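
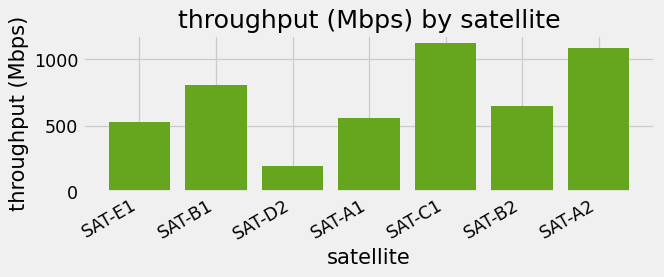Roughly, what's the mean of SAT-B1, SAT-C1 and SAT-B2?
≈ 833

(800 + 1100 + 600) / 3 ≈ 833.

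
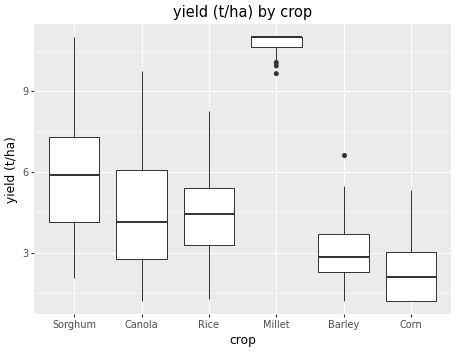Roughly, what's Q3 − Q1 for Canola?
Q3 ≈ 6, Q1 ≈ 3; IQR ≈ 3.

≈ 3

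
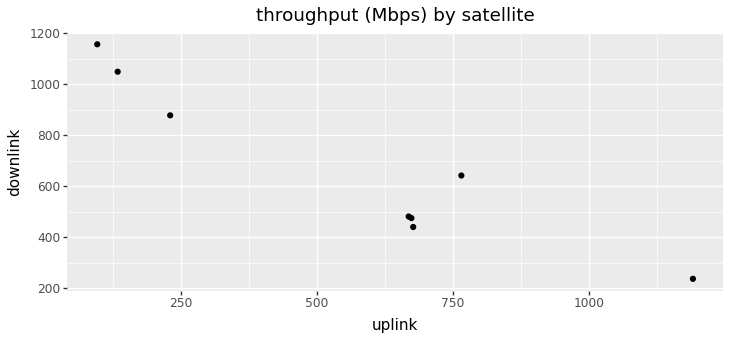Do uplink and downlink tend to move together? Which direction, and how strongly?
Points are negatively correlated; strong (|r| ≈ 0.9).

negative, strong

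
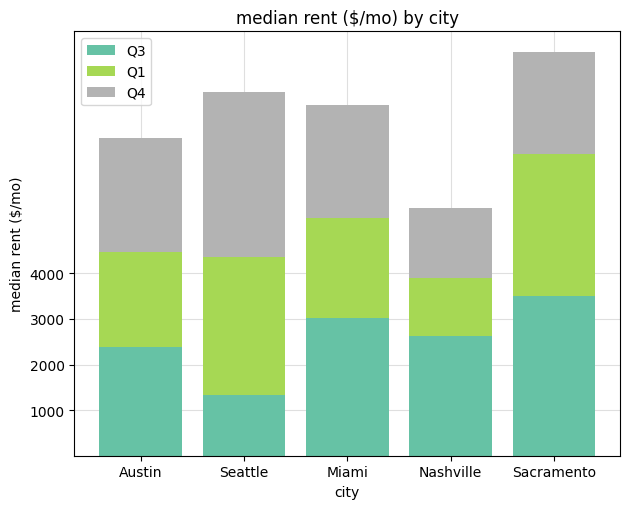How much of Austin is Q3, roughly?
Q3 top ≈ 2000, bottom ≈ 0; segment ≈ 2000.

≈ 2000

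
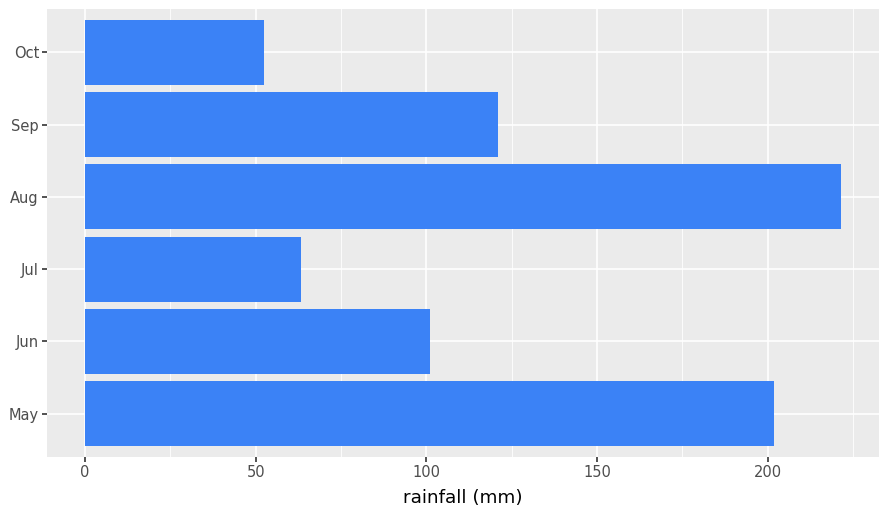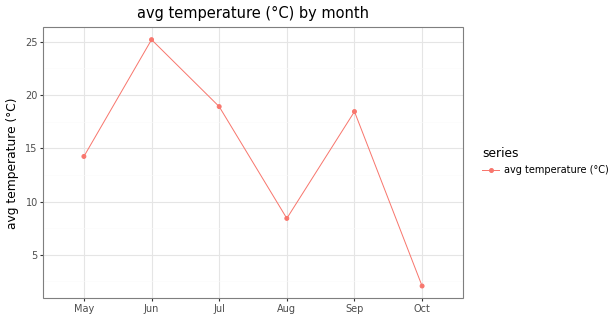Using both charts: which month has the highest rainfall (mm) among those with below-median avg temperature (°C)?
Chart 2 median avg temperature (°C) ≈ 15; below-median months: May, Aug, Oct. Among those, Aug has the highest rainfall (mm) (≈ 225).

Aug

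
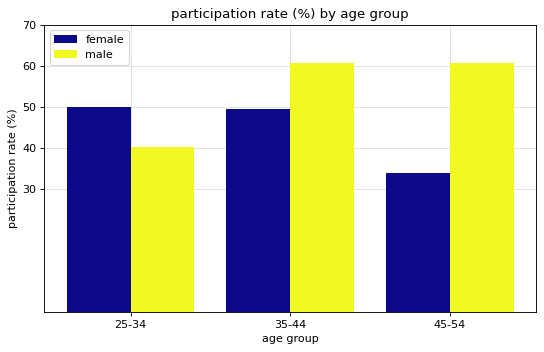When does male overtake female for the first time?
25-34: male ≈ 40 vs female ≈ 50 (not yet); 35-44: male ≈ 60 vs female ≈ 50 (first crossover).

35-44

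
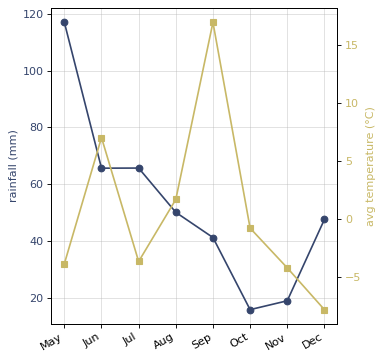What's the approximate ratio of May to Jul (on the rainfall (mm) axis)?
≈ 1.71×

May ≈ 120, Jul ≈ 70; 120/70 ≈ 1.71.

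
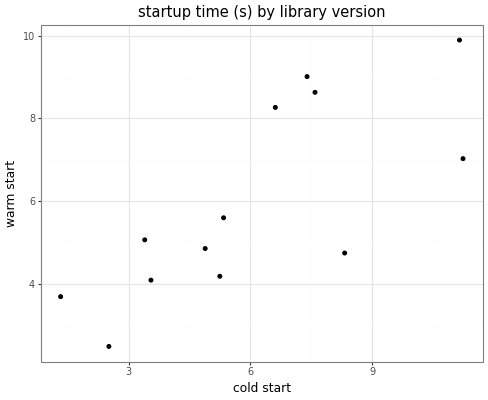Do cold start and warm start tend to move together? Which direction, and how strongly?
positive, strong

Points are positively correlated; strong (|r| ≈ 0.8).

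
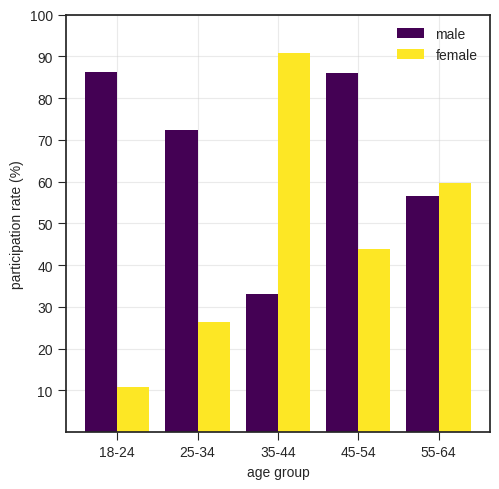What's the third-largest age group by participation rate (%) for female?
Top 4 for female: 35-44 ≈ 90, 55-64 ≈ 60, 45-54 ≈ 40, 25-34 ≈ 30.

45-54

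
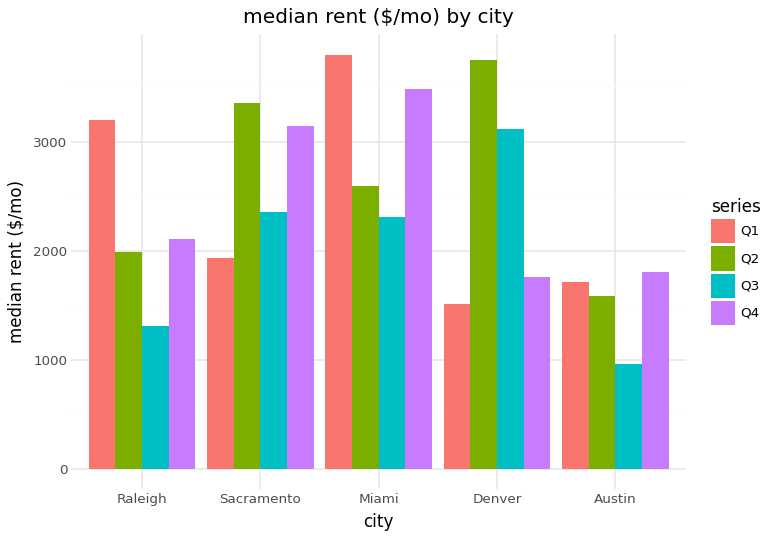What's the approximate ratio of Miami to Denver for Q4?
≈ 1.75×

Miami ≈ 3500, Denver ≈ 2000; 3500/2000 ≈ 1.75.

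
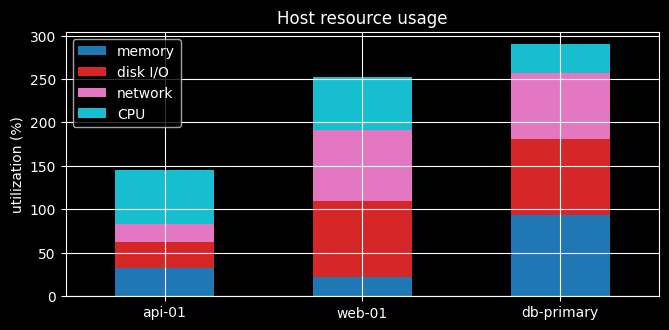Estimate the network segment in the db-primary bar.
≈ 75

network top ≈ 250, bottom ≈ 175; segment ≈ 75.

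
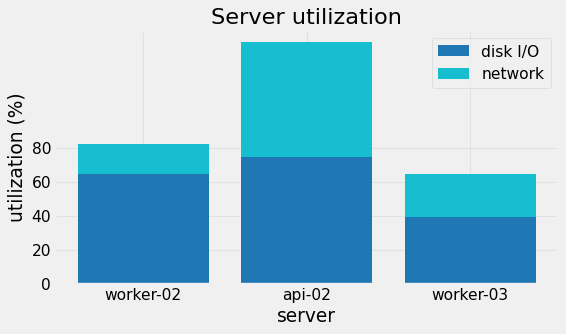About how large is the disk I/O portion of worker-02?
≈ 60

disk I/O top ≈ 60, bottom ≈ 0; segment ≈ 60.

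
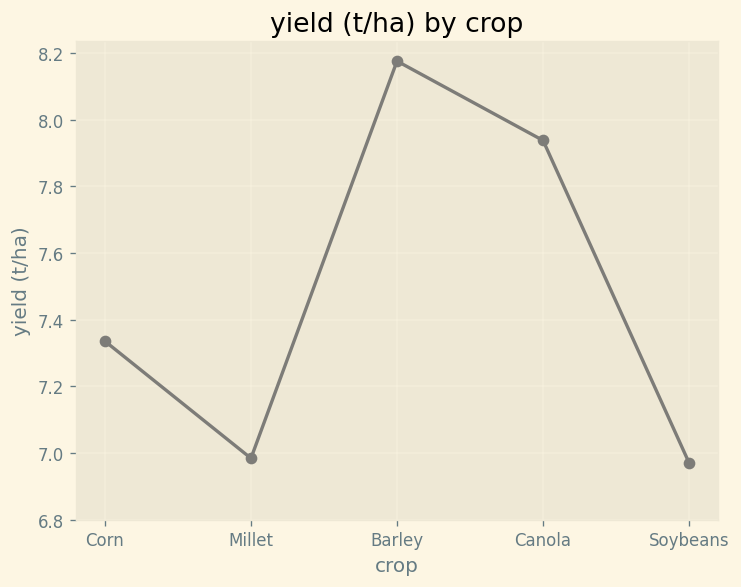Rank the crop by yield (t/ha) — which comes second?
Top 3: Barley ≈ 8.2, Canola ≈ 8.0, Corn ≈ 7.4.

Canola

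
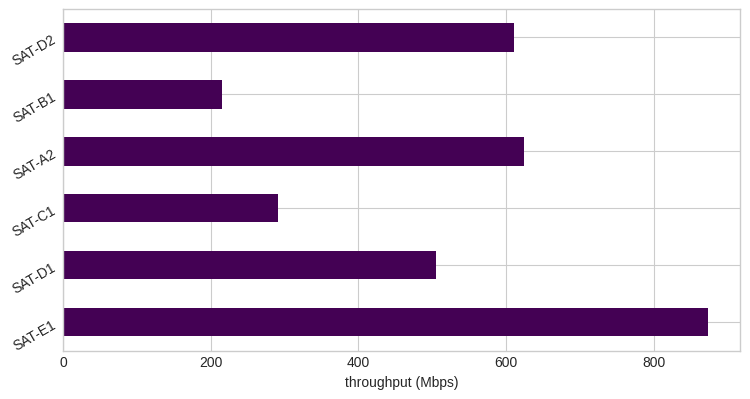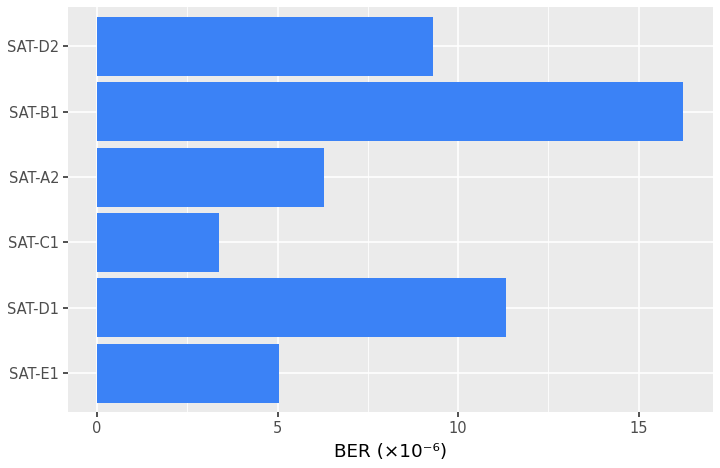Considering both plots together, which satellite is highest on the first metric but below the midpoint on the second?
SAT-E1

Chart 2 median BER (×10⁻⁶) ≈ 8; below-median satellites: SAT-E1, SAT-C1, SAT-A2. Among those, SAT-E1 has the highest throughput (Mbps) (≈ 900).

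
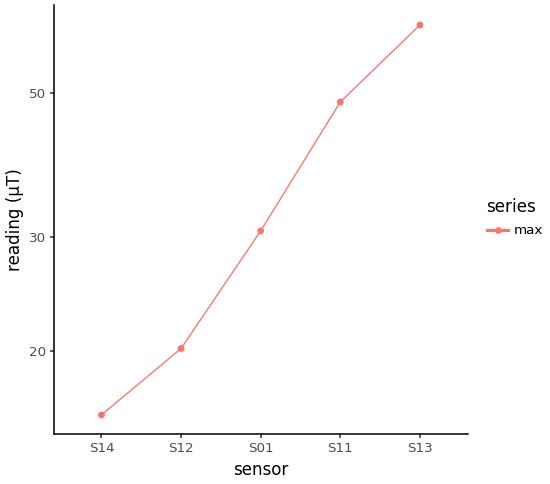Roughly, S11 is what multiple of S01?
S11 ≈ 50, S01 ≈ 30; 50/30 ≈ 1.67.

≈ 1.67×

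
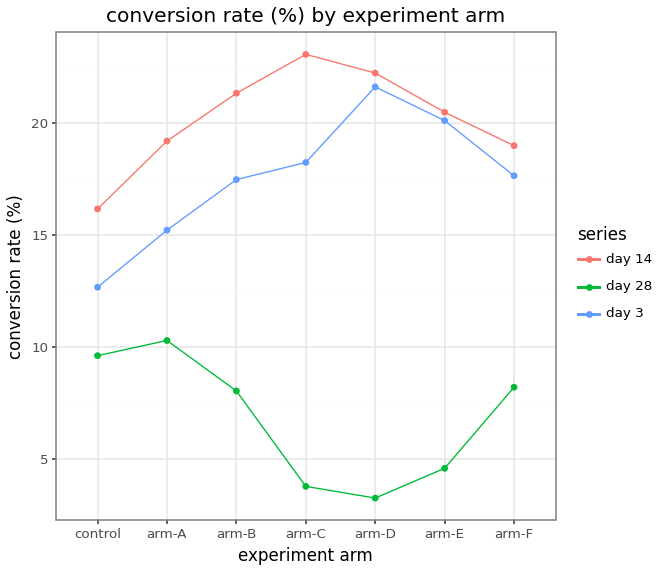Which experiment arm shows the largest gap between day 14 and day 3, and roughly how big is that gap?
arm-C, ≈ 6 %

arm-C: day 14 ≈ 24, day 3 ≈ 18 → gap ≈ 6. Next-largest (arm-A) is only ≈ 4.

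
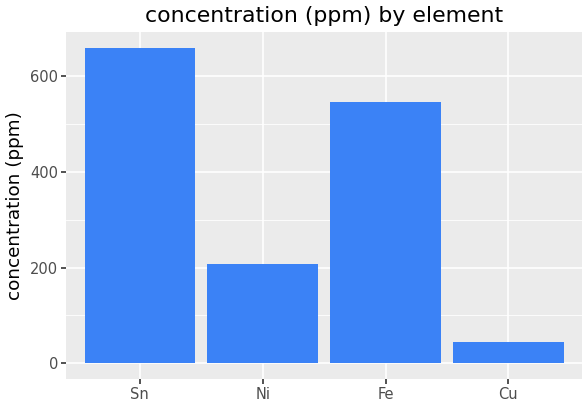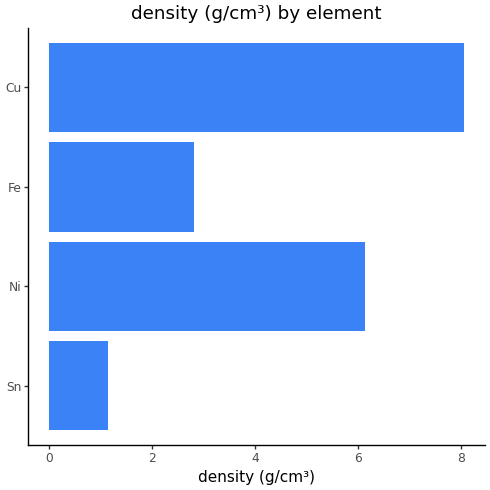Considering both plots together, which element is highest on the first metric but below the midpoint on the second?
Chart 2 median density (g/cm³) ≈ 4; below-median elements: Sn, Fe. Among those, Sn has the highest concentration (ppm) (≈ 700).

Sn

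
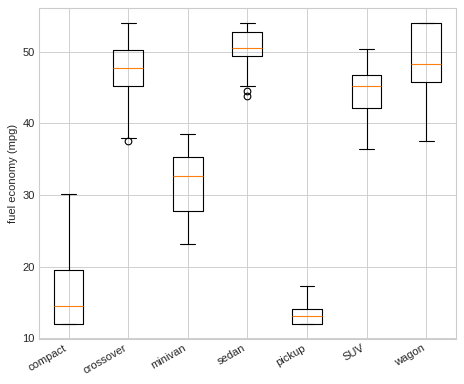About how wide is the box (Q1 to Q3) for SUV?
Q3 ≈ 45, Q1 ≈ 40; IQR ≈ 5.

≈ 5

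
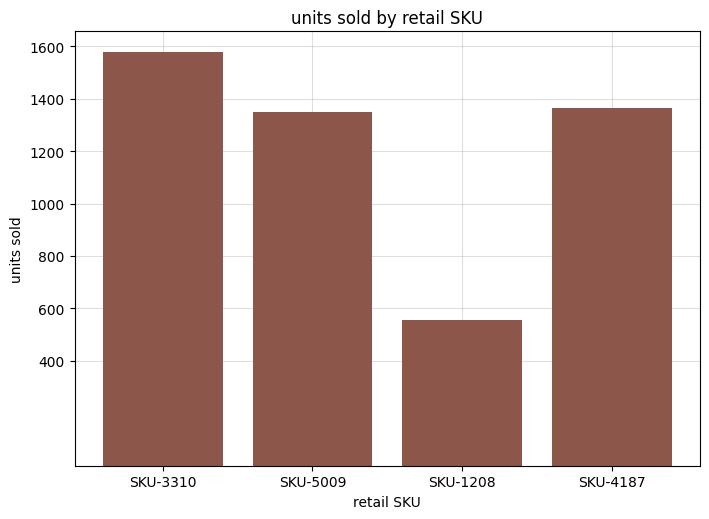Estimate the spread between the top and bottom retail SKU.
Max SKU-3310 ≈ 1600, min SKU-1208 ≈ 600; range ≈ 1000.

≈ 1000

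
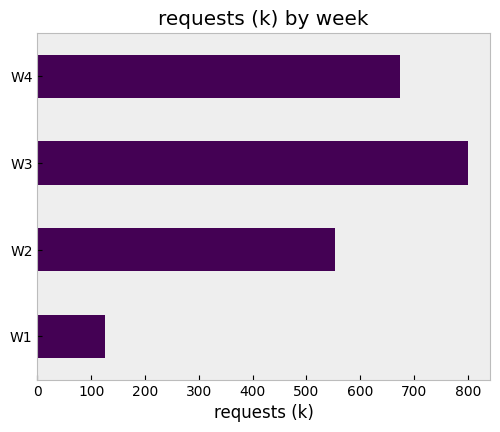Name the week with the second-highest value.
W4

Top 3: W3 ≈ 800, W4 ≈ 700, W2 ≈ 600.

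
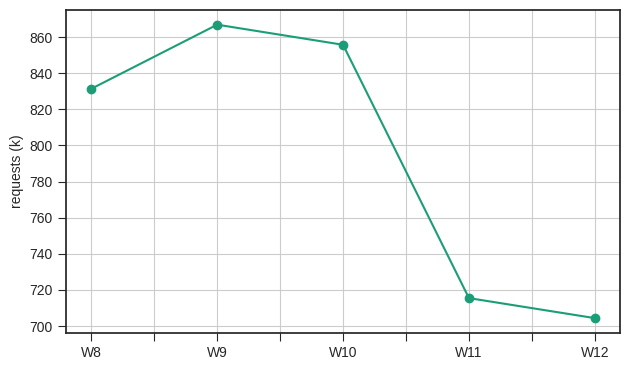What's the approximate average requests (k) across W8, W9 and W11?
≈ 807

(840 + 860 + 720) / 3 ≈ 807.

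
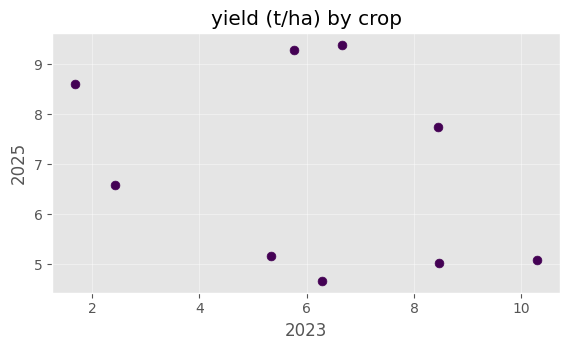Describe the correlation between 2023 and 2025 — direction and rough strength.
negative, weak

Points are negatively correlated; weak (|r| ≈ 0.3).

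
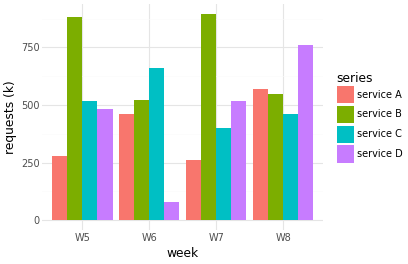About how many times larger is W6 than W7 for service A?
≈ 1.67×

W6 ≈ 500, W7 ≈ 300; 500/300 ≈ 1.67.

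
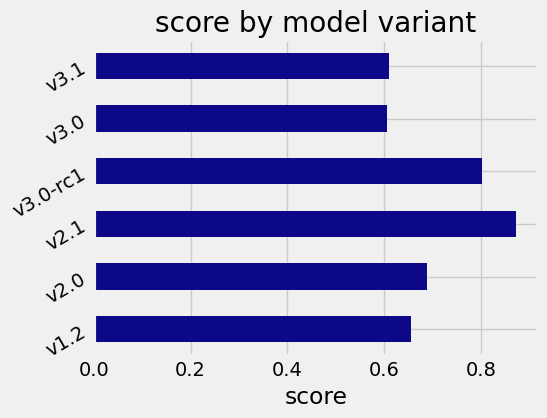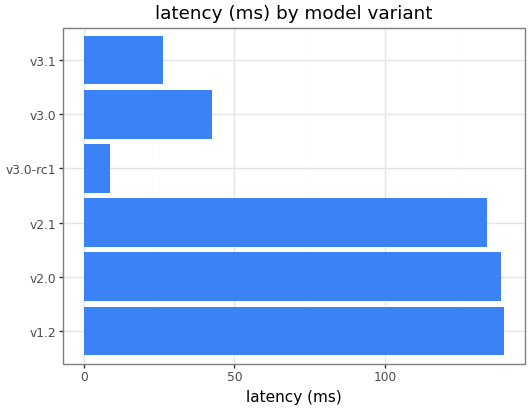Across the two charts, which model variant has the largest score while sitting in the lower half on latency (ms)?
v3.0-rc1

Chart 2 median latency (ms) ≈ 80; below-median model variants: v3.0-rc1, v3.0, v3.1. Among those, v3.0-rc1 has the highest score (≈ 0.8).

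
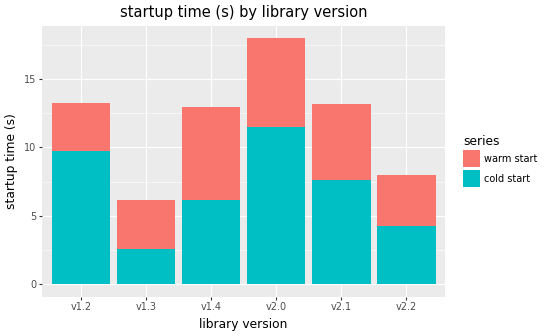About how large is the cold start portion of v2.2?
≈ 4

cold start top ≈ 4, bottom ≈ 0; segment ≈ 4.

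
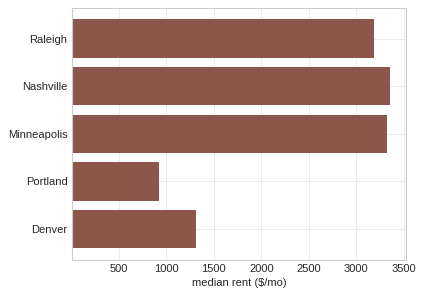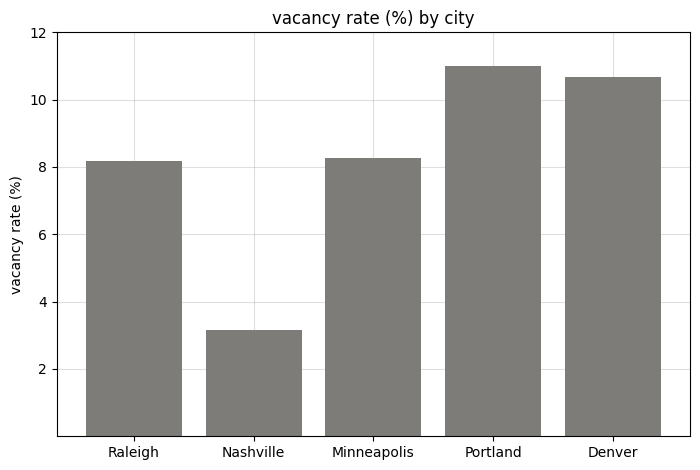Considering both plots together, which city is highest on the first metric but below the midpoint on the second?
Nashville

Chart 2 median vacancy rate (%) ≈ 8; below-median cities: Raleigh, Nashville. Among those, Nashville has the highest median rent ($/mo) (≈ 3500).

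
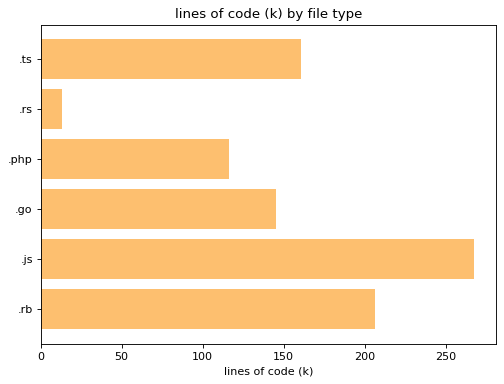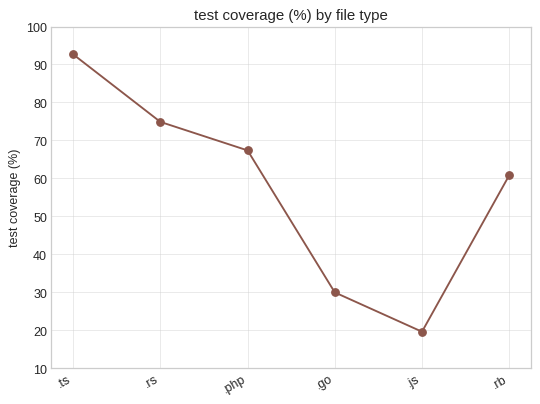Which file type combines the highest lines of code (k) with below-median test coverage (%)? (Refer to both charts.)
.js

Chart 2 median test coverage (%) ≈ 60; below-median file types: .go, .js, .rb. Among those, .js has the highest lines of code (k) (≈ 275).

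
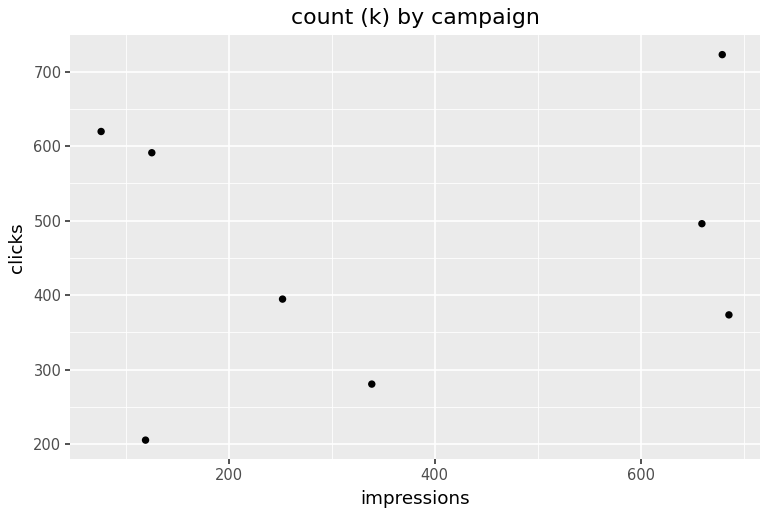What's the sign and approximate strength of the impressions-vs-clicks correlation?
Points are roughly uncorrelated; weak (|r| ≈ 0.2).

no clear correlation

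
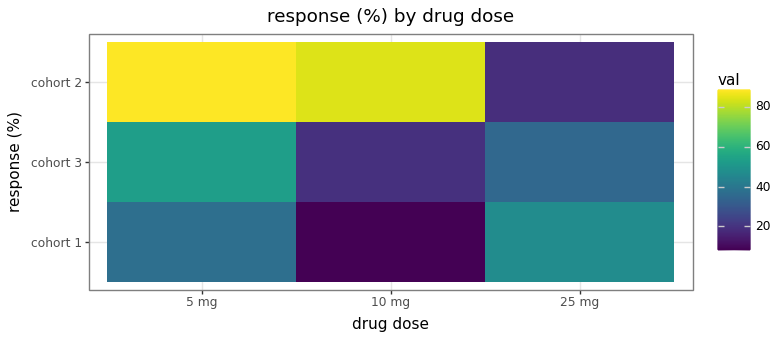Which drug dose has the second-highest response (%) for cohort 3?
Top 3 for cohort 3: 5 mg ≈ 50, 25 mg ≈ 40, 10 mg ≈ 20.

25 mg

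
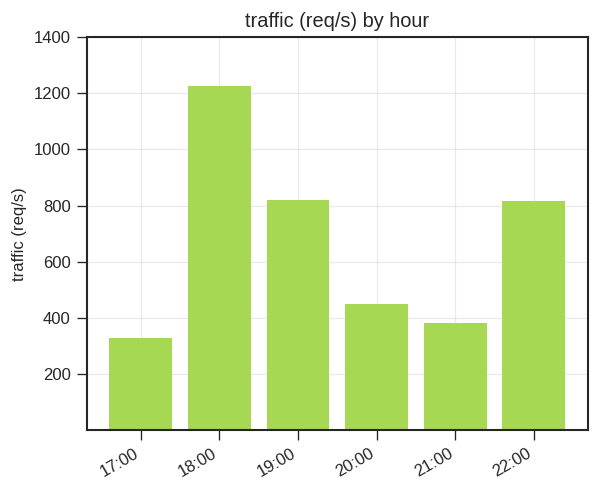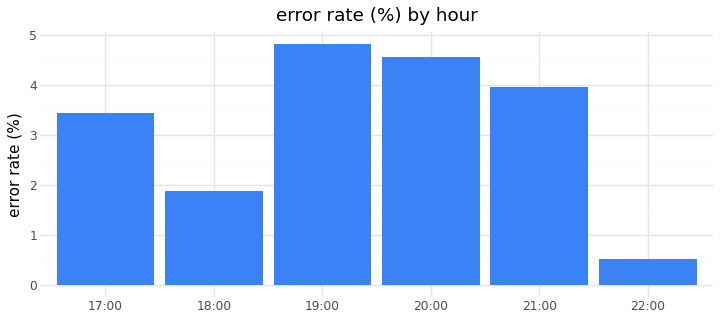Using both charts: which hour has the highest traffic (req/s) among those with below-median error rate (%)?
Chart 2 median error rate (%) ≈ 3.5; below-median hours: 17:00, 18:00, 22:00. Among those, 18:00 has the highest traffic (req/s) (≈ 1200).

18:00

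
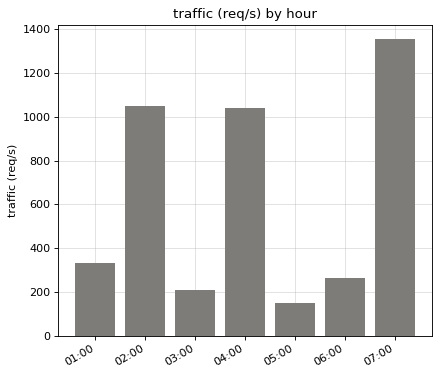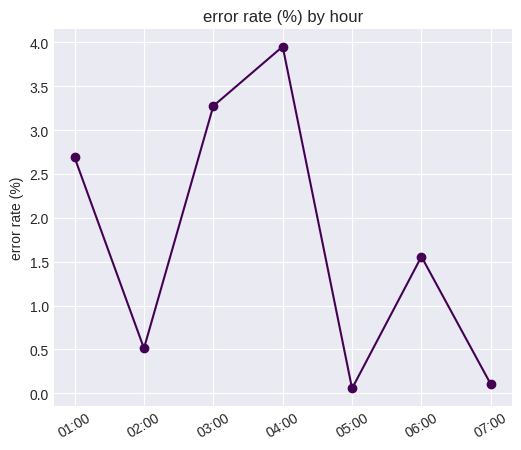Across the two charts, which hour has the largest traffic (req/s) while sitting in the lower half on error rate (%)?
Chart 2 median error rate (%) ≈ 1.5; below-median hours: 02:00, 05:00, 07:00. Among those, 07:00 has the highest traffic (req/s) (≈ 1400).

07:00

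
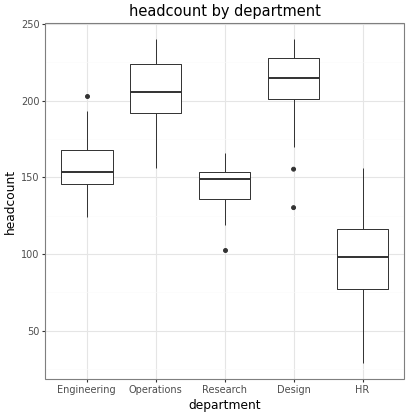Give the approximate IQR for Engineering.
≈ 20

Q3 ≈ 170, Q1 ≈ 150; IQR ≈ 20.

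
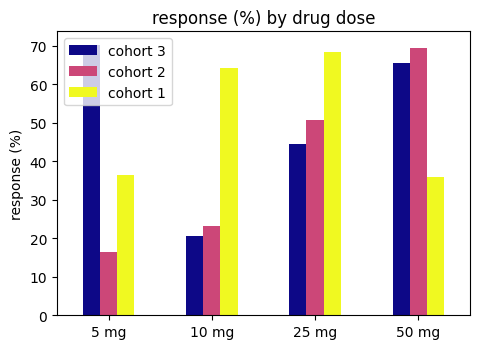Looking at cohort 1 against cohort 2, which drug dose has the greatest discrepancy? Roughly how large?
10 mg, ≈ 40 %

10 mg: cohort 1 ≈ 60, cohort 2 ≈ 20 → gap ≈ 40. Next-largest (50 mg) is only ≈ 30.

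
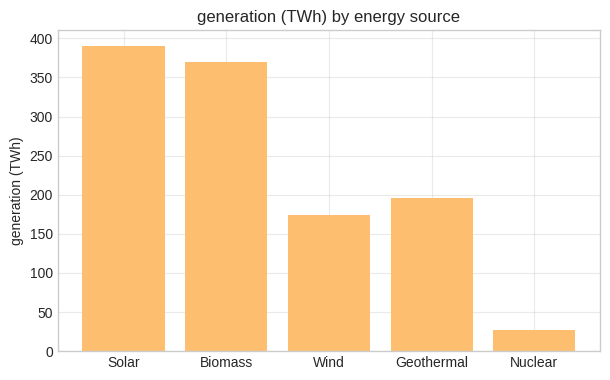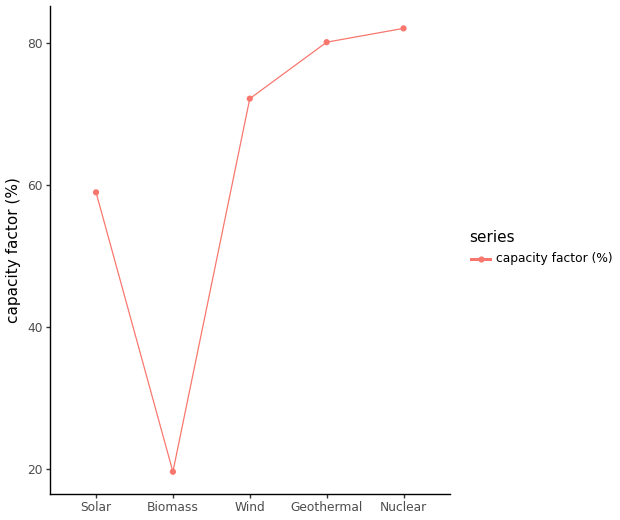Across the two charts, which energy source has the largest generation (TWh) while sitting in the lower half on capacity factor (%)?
Chart 2 median capacity factor (%) ≈ 70; below-median energy sources: Solar, Biomass. Among those, Solar has the highest generation (TWh) (≈ 400).

Solar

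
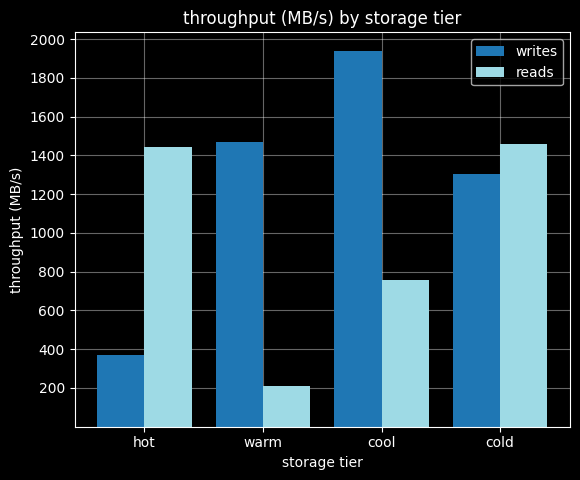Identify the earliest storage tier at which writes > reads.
hot: writes ≈ 400 vs reads ≈ 1400 (not yet); warm: writes ≈ 1400 vs reads ≈ 200 (first crossover).

warm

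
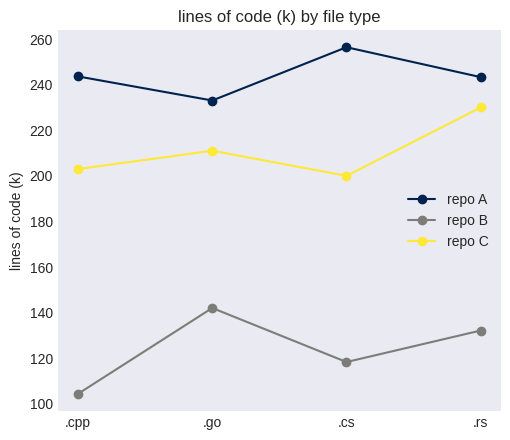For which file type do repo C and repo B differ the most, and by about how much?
.cpp: repo C ≈ 200, repo B ≈ 100 → gap ≈ 100. Next-largest (.rs) is only ≈ 80.

.cpp, ≈ 100 k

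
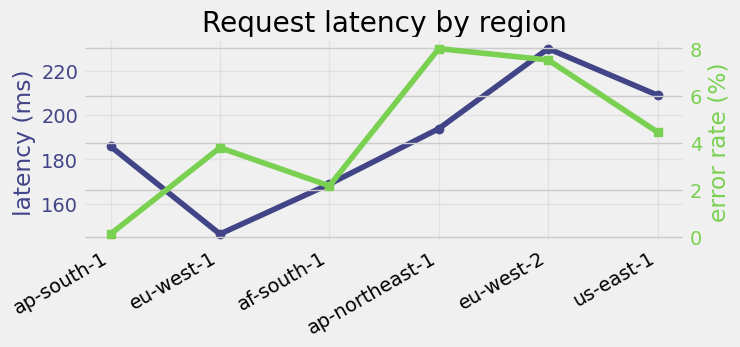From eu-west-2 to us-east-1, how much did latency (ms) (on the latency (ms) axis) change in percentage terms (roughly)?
eu-west-2 ≈ 230, us-east-1 ≈ 210; (210 − 230) / 230 ≈ -8.7%.

≈ -8.7%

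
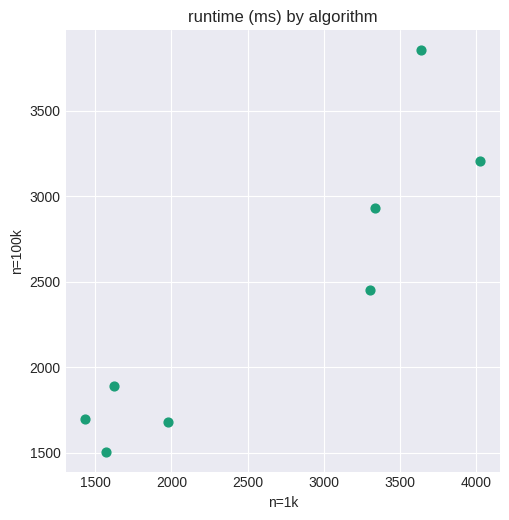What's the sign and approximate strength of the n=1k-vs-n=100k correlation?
positive, strong

Points are positively correlated; strong (|r| ≈ 0.9).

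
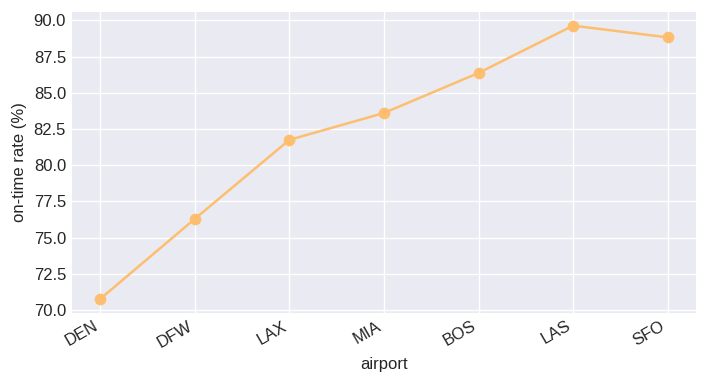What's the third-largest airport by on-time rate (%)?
Top 4: LAS ≈ 90, SFO ≈ 88, BOS ≈ 86, MIA ≈ 84.

BOS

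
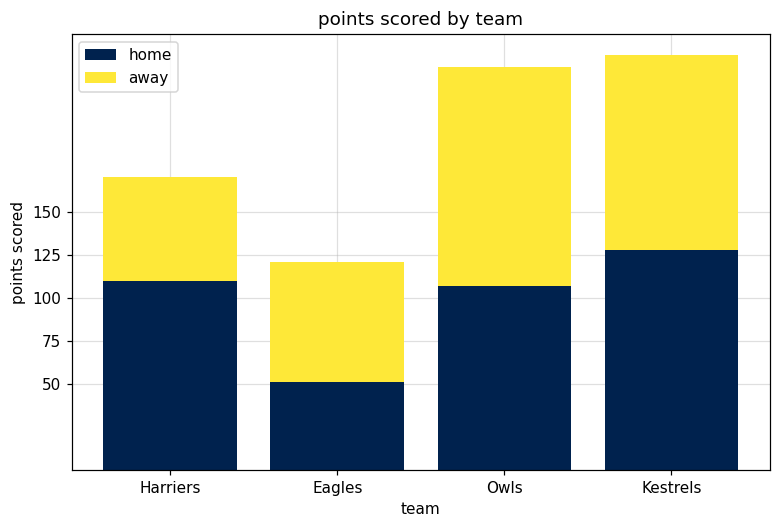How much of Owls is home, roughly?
≈ 100

home top ≈ 100, bottom ≈ 0; segment ≈ 100.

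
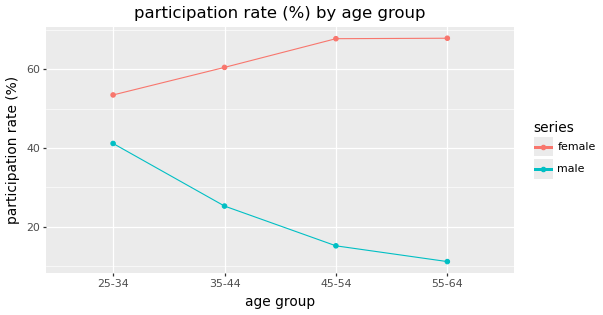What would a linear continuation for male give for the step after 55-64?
Last three: 25, 15, 10 → slope ≈ -7.5/step → next ≈ 2.5.

≈ 2.5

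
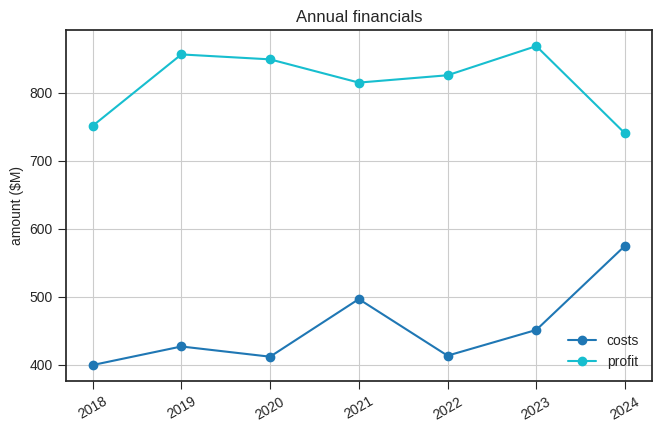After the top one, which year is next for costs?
2021

Top 3 for costs: 2024 ≈ 550, 2021 ≈ 500, 2023 ≈ 450.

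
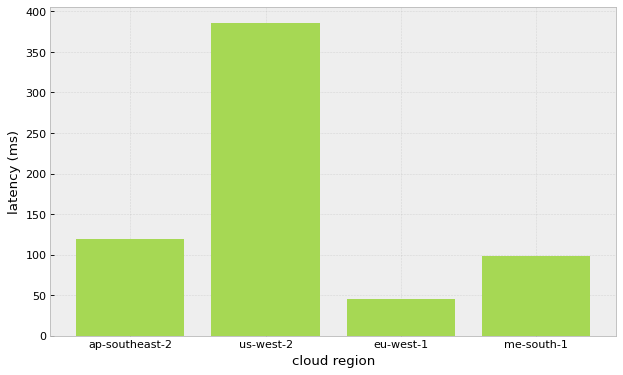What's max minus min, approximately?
Max us-west-2 ≈ 400, min eu-west-1 ≈ 50; range ≈ 350.

≈ 350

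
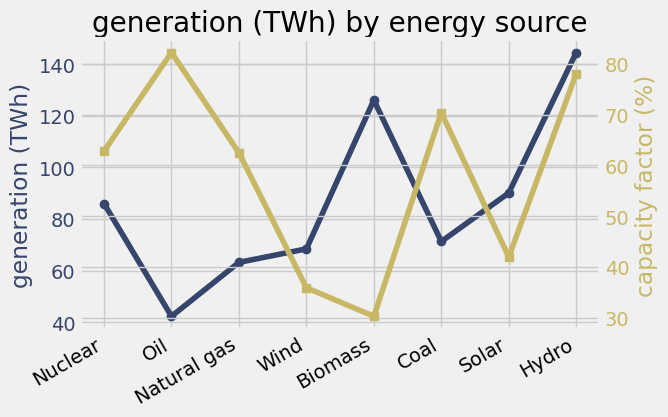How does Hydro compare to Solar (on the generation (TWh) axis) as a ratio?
≈ 1.56×

Hydro ≈ 140, Solar ≈ 90; 140/90 ≈ 1.56.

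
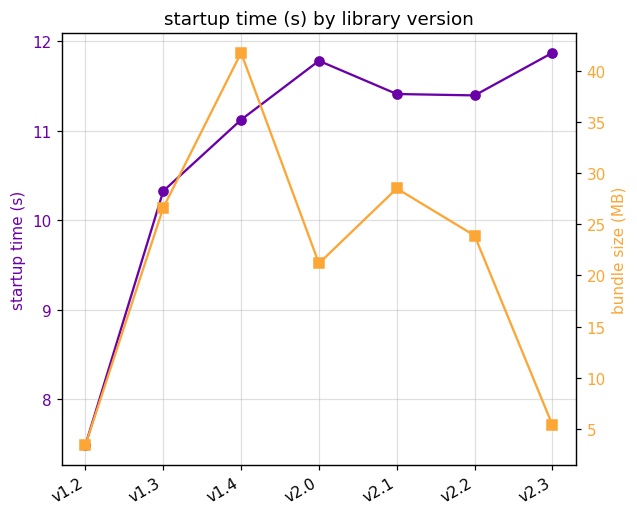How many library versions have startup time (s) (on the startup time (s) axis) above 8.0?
6

Above 8.0: v1.3, v1.4, v2.0, v2.1, v2.2, v2.3.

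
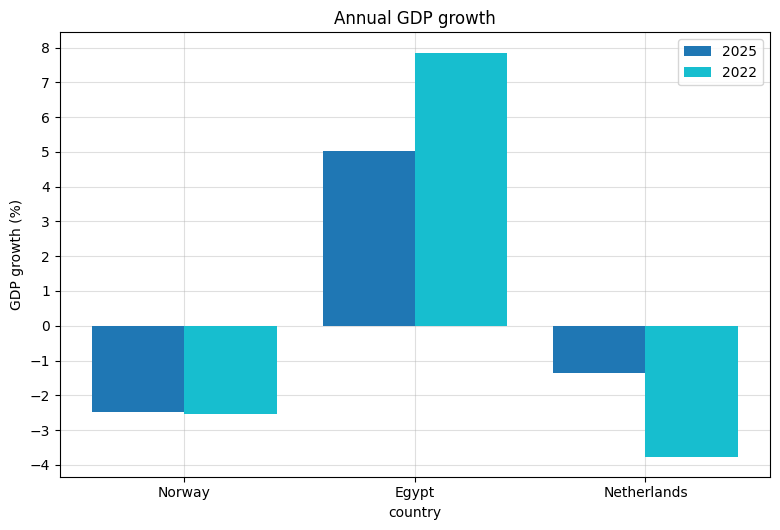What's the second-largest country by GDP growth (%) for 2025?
Netherlands

Top 3 for 2025: Egypt ≈ 5, Netherlands ≈ -1, Norway ≈ -2.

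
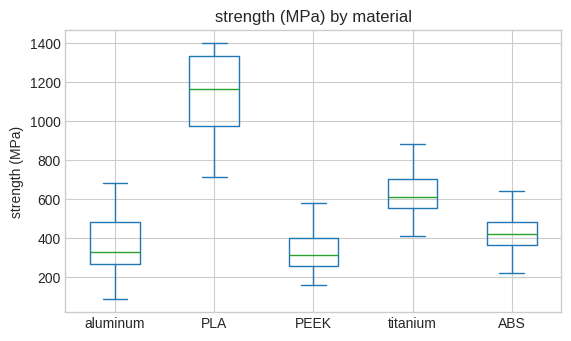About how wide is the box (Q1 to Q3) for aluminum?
≈ 200

Q3 ≈ 500, Q1 ≈ 300; IQR ≈ 200.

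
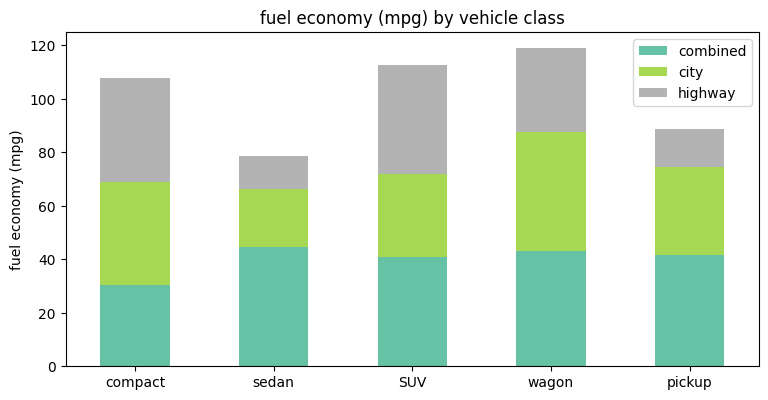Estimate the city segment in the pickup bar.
≈ 30

city top ≈ 70, bottom ≈ 40; segment ≈ 30.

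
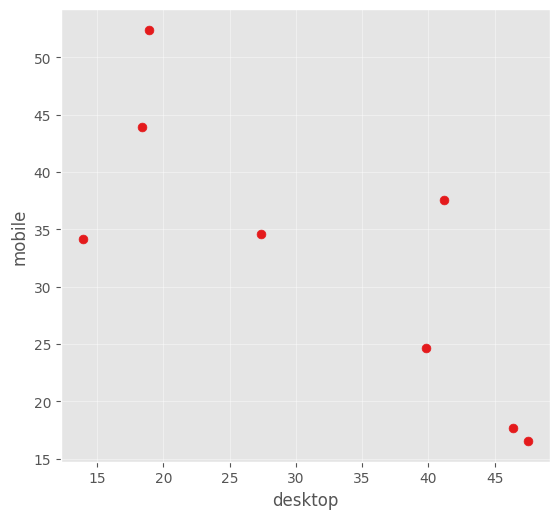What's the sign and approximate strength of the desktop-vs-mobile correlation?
negative, strong

Points are negatively correlated; strong (|r| ≈ 0.8).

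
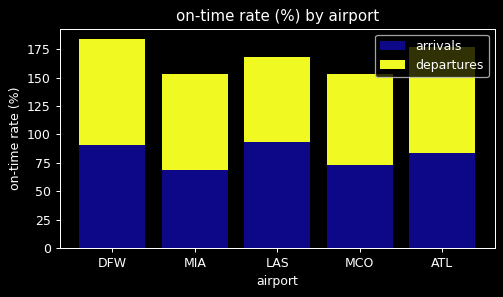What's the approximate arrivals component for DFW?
arrivals top ≈ 100, bottom ≈ 0; segment ≈ 100.

≈ 100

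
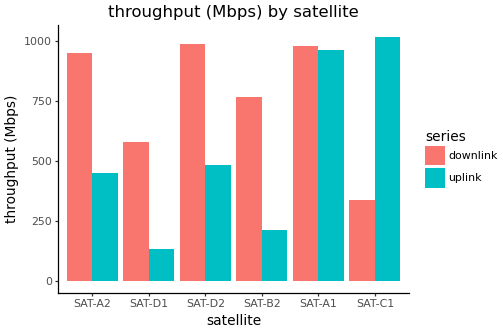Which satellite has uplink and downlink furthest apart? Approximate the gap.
SAT-C1, ≈ 700 Mbps

SAT-C1: uplink ≈ 1000, downlink ≈ 300 → gap ≈ 700. Next-largest (SAT-B2) is only ≈ 600.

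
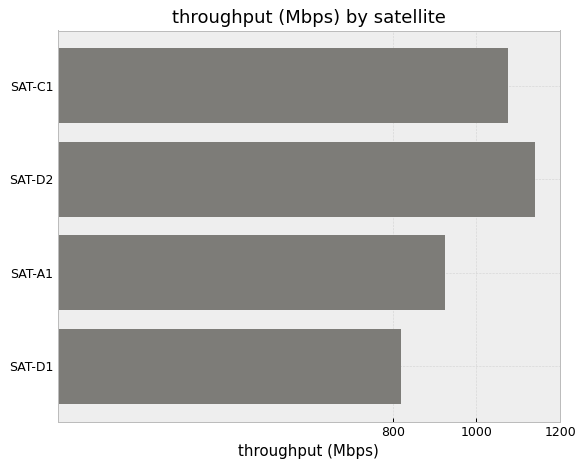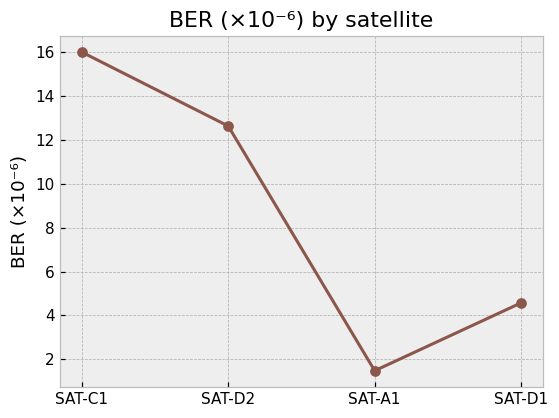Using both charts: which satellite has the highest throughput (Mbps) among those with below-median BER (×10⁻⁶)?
SAT-A1

Chart 2 median BER (×10⁻⁶) ≈ 8; below-median satellites: SAT-A1, SAT-D1. Among those, SAT-A1 has the highest throughput (Mbps) (≈ 1000).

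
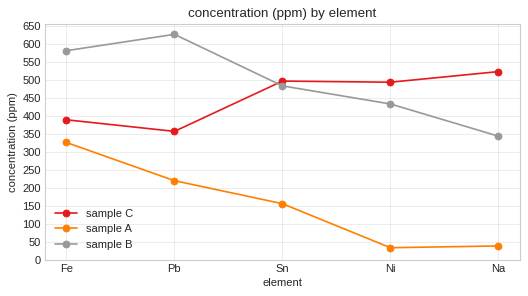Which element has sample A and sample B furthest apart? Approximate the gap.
Pb: sample A ≈ 200, sample B ≈ 650 → gap ≈ 450. Next-largest (Ni) is only ≈ 400.

Pb, ≈ 450 ppm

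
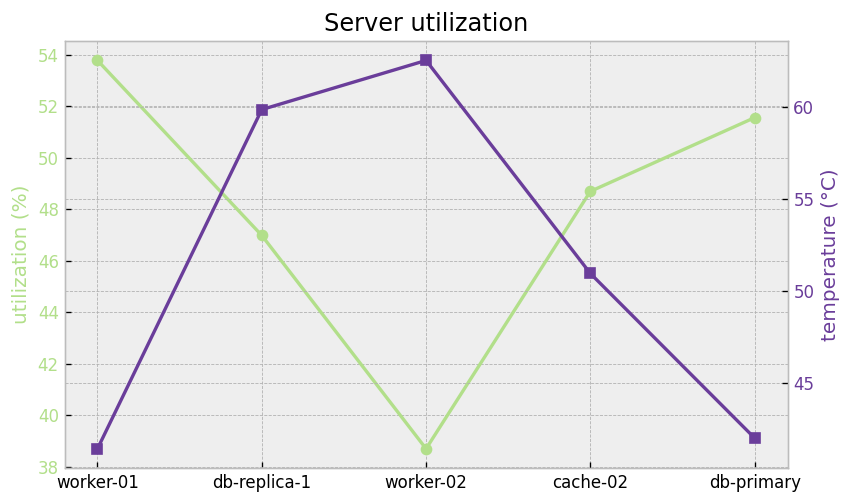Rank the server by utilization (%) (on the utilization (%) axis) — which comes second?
db-primary

Top 3 (on the utilization (%) axis): worker-01 ≈ 54, db-primary ≈ 52, cache-02 ≈ 48.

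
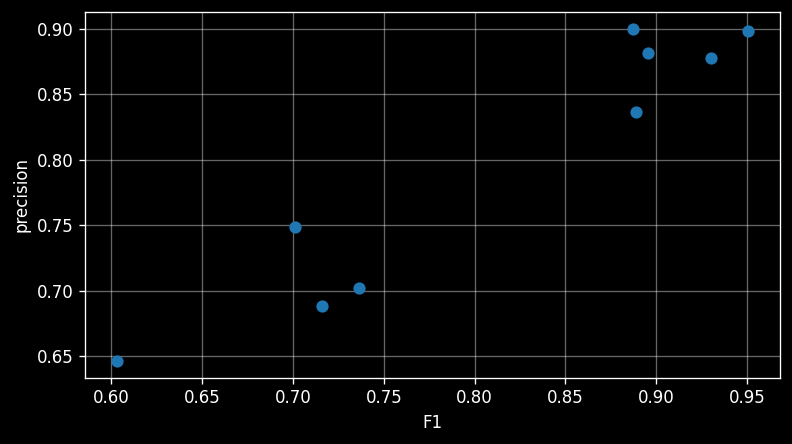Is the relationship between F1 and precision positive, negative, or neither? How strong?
positive, strong

Points are positively correlated; strong (|r| ≈ 1.0).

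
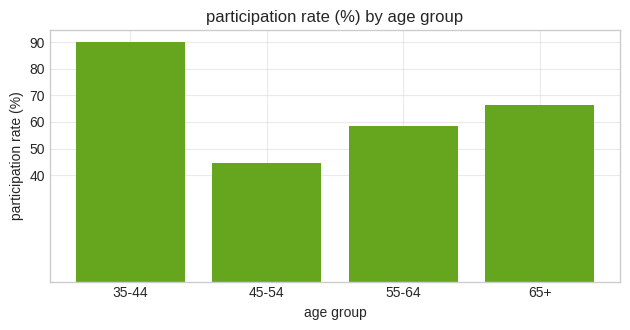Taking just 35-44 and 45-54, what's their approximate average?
(90 + 40) / 2 ≈ 65.

≈ 65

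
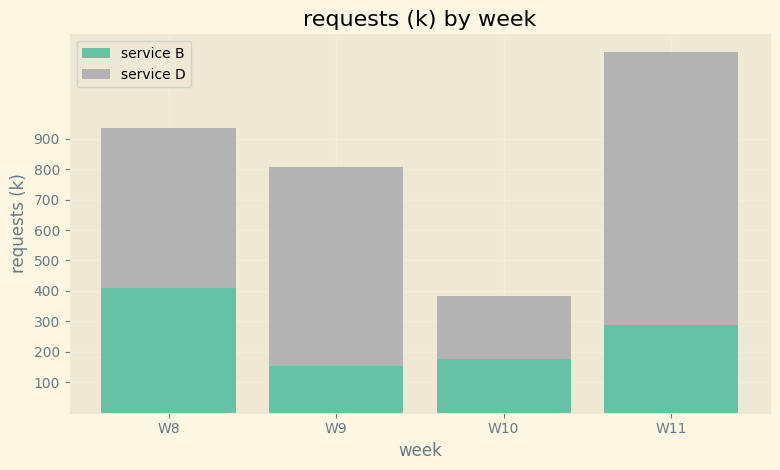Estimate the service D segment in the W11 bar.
service D top ≈ 1200, bottom ≈ 300; segment ≈ 900.

≈ 900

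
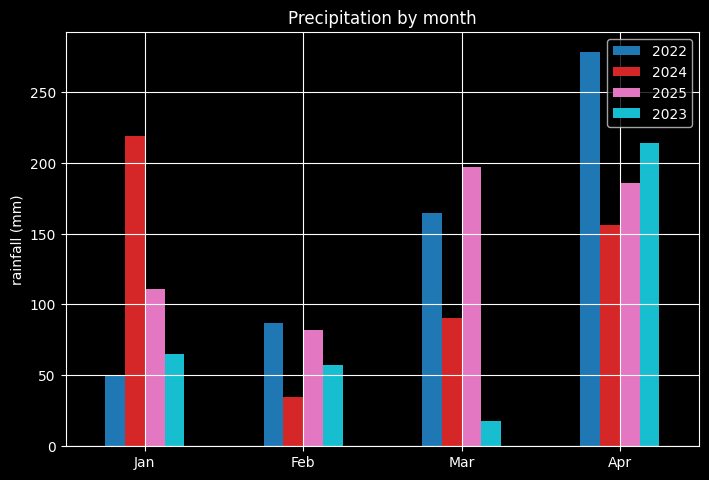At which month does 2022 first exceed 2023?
Feb

Jan: 2022 ≈ 50 vs 2023 ≈ 75 (not yet); Feb: 2022 ≈ 75 vs 2023 ≈ 50 (first crossover).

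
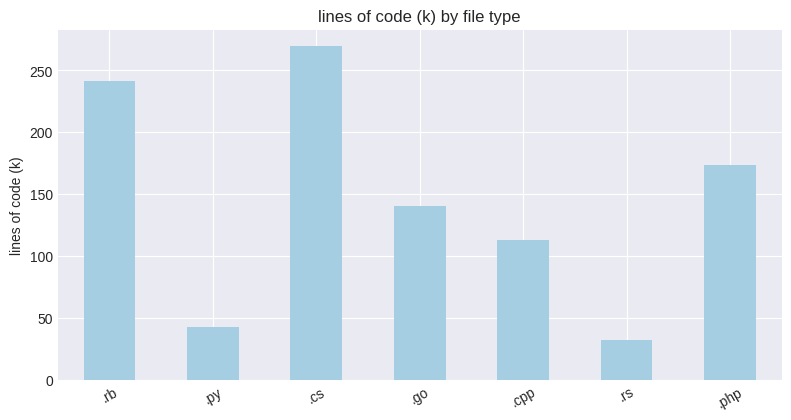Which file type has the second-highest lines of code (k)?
Top 3: .cs ≈ 275, .rb ≈ 250, .php ≈ 175.

.rb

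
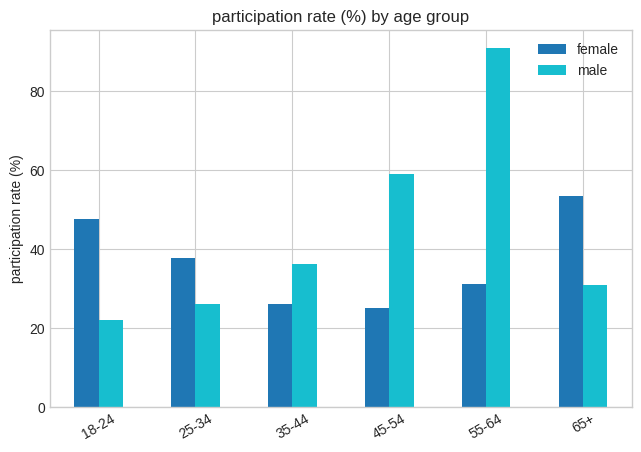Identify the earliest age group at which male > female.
25-34: male ≈ 30 vs female ≈ 40 (not yet); 35-44: male ≈ 40 vs female ≈ 30 (first crossover).

35-44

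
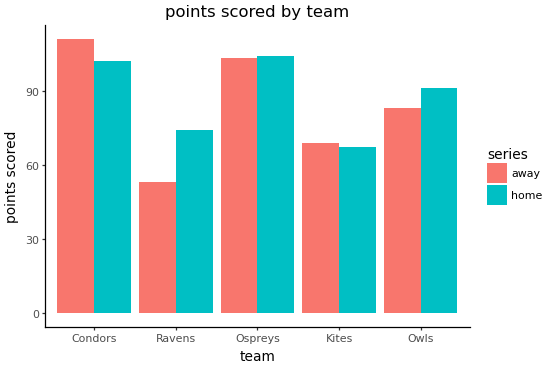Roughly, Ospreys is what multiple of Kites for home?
≈ 1.43×

Ospreys ≈ 100, Kites ≈ 70; 100/70 ≈ 1.43.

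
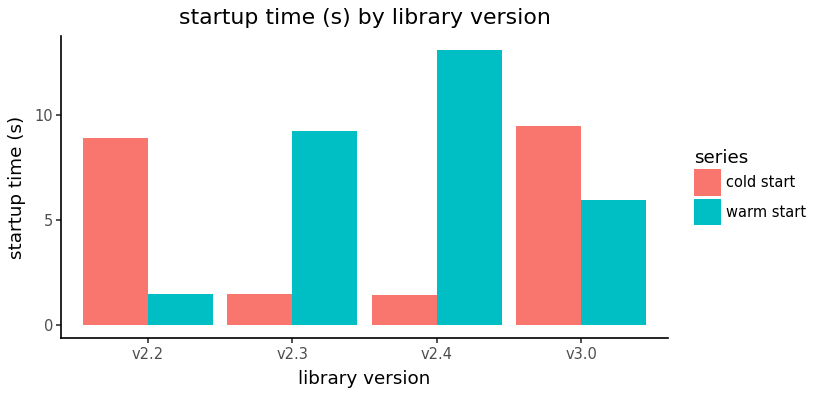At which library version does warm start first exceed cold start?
v2.2: warm start ≈ 2 vs cold start ≈ 8 (not yet); v2.3: warm start ≈ 10 vs cold start ≈ 2 (first crossover).

v2.3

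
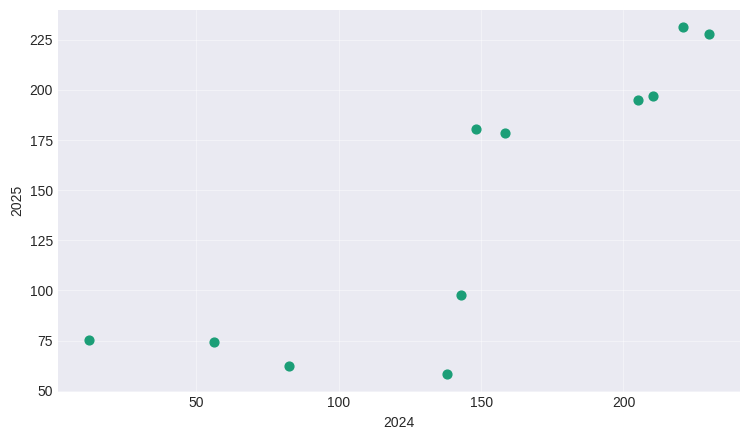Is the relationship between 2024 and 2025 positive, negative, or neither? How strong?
positive, strong

Points are positively correlated; strong (|r| ≈ 0.8).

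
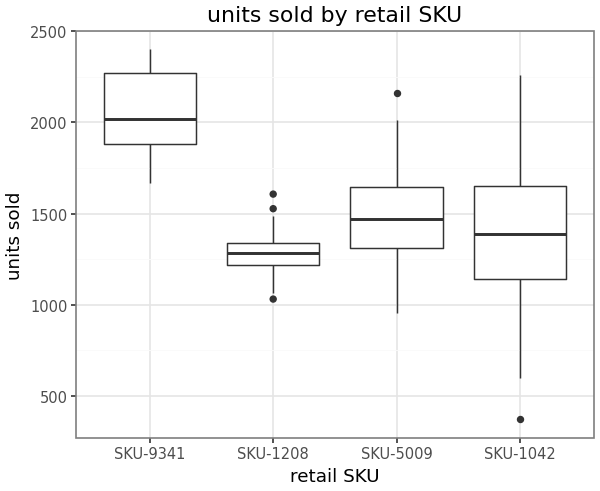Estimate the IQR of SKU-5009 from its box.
Q3 ≈ 1600, Q1 ≈ 1300; IQR ≈ 300.

≈ 300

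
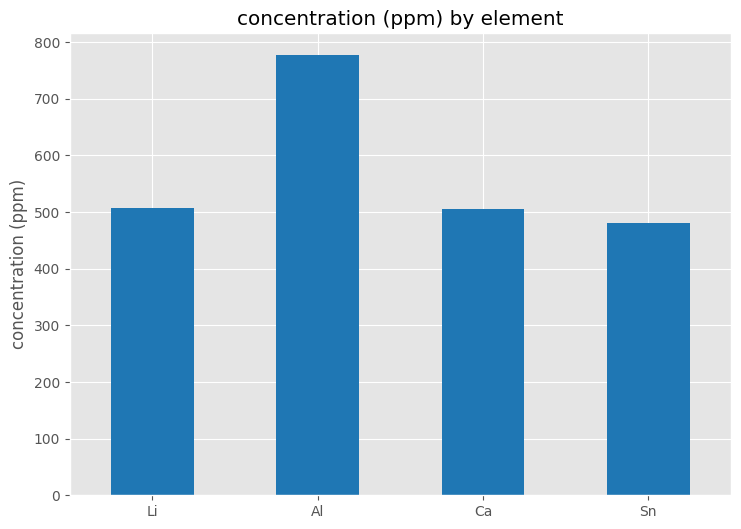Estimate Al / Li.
Al ≈ 800, Li ≈ 500; 800/500 ≈ 1.6.

≈ 1.6×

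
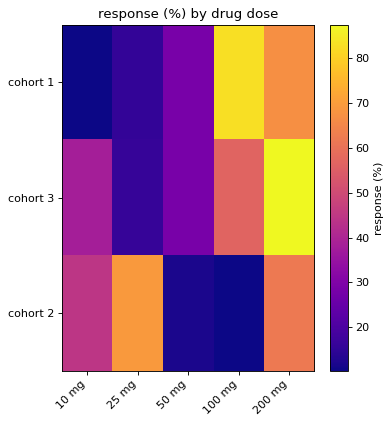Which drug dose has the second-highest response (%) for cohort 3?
Top 3 for cohort 3: 200 mg ≈ 90, 100 mg ≈ 60, 10 mg ≈ 40.

100 mg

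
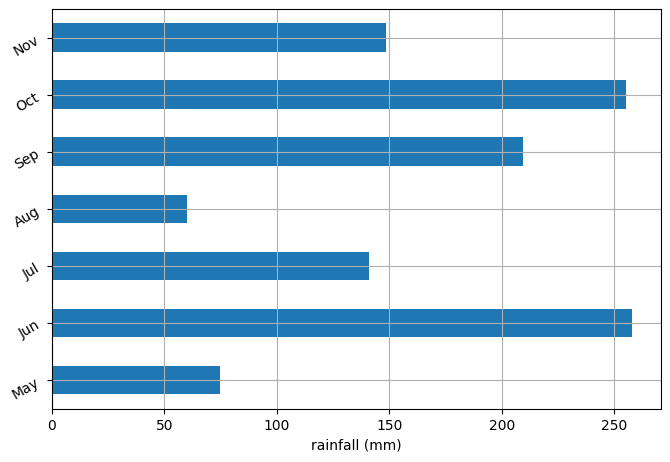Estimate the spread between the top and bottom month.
≈ 200

Max Jun ≈ 250, min Aug ≈ 50; range ≈ 200.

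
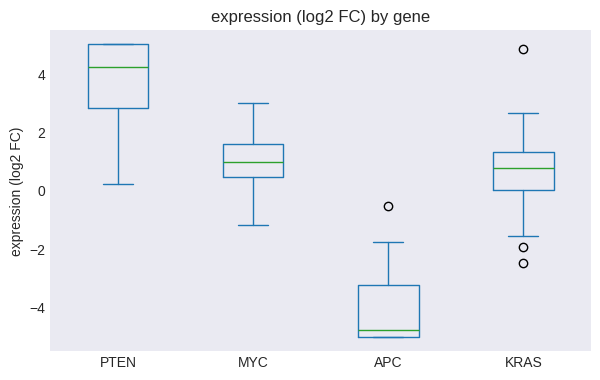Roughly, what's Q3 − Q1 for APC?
≈ 2

Q3 ≈ -3, Q1 ≈ -5; IQR ≈ 2.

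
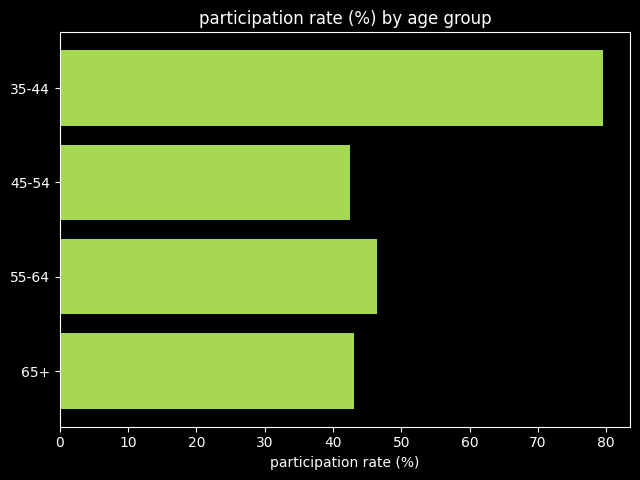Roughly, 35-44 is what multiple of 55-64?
≈ 1.6×

35-44 ≈ 80, 55-64 ≈ 50; 80/50 ≈ 1.6.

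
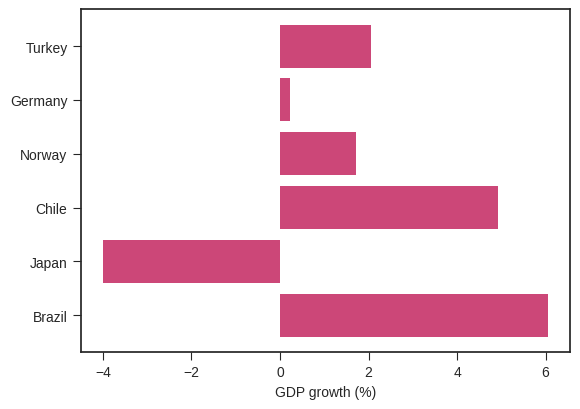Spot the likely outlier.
Japan ≈ -4; the rest sit between ≈ 0 and ≈ 6.

Japan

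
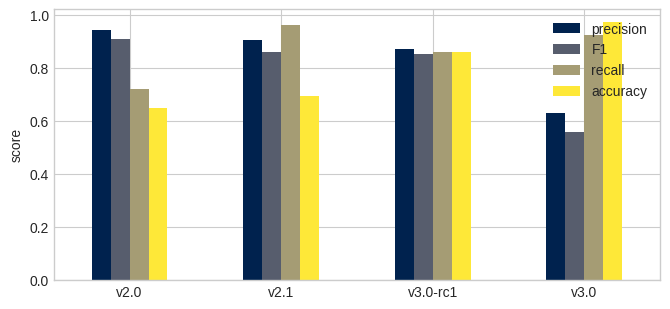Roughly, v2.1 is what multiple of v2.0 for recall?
≈ 1.43×

v2.1 ≈ 1.0, v2.0 ≈ 0.7; 1.0/0.7 ≈ 1.43.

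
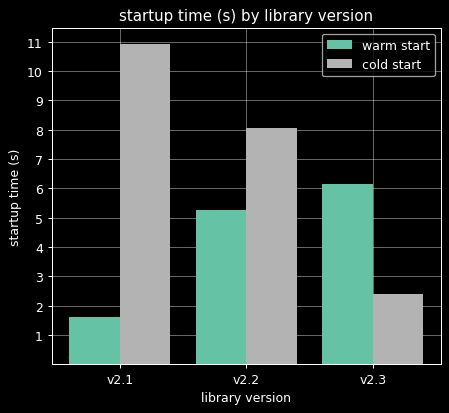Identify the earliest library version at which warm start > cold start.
v2.2: warm start ≈ 5 vs cold start ≈ 8 (not yet); v2.3: warm start ≈ 6 vs cold start ≈ 2 (first crossover).

v2.3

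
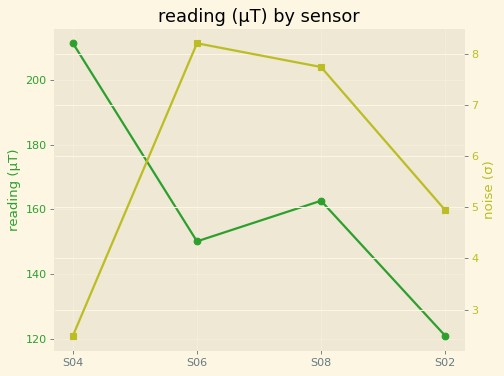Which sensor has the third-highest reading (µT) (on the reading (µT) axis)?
Top 4 (on the reading (µT) axis): S04 ≈ 210, S08 ≈ 160, S06 ≈ 150, S02 ≈ 120.

S06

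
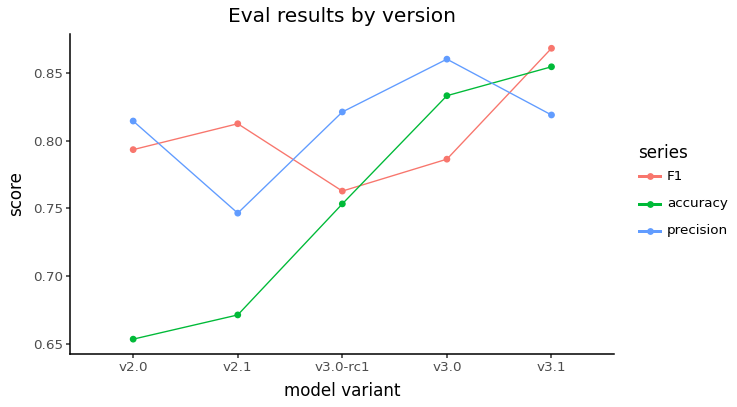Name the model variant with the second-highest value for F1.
Top 3 for F1: v3.1 ≈ 0.86, v2.1 ≈ 0.82, v2.0 ≈ 0.80.

v2.1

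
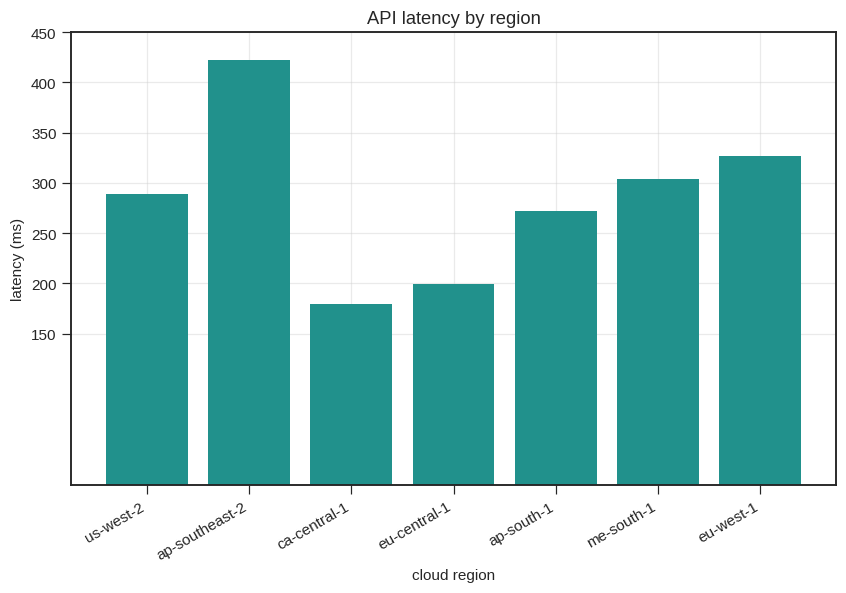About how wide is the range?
≈ 200

Max ap-southeast-2 ≈ 400, min ca-central-1 ≈ 200; range ≈ 200.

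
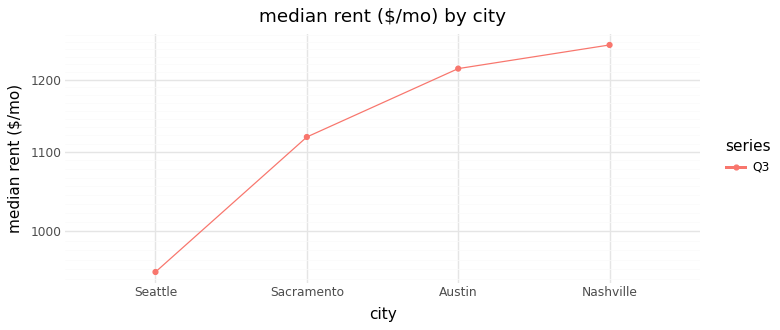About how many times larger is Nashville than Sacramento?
≈ 1.11×

Nashville ≈ 1250, Sacramento ≈ 1125; 1250/1125 ≈ 1.11.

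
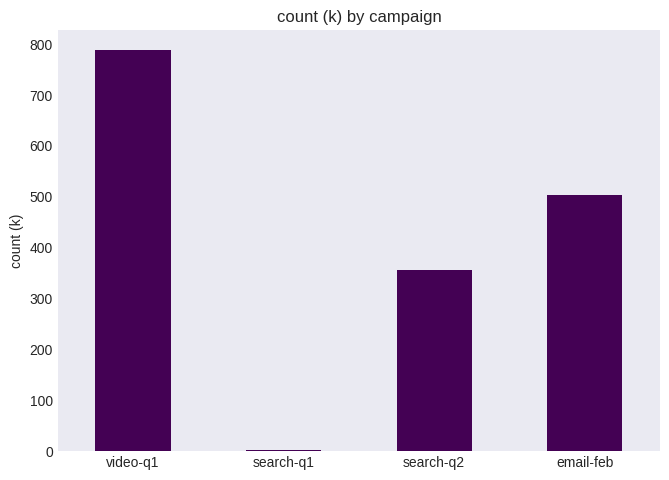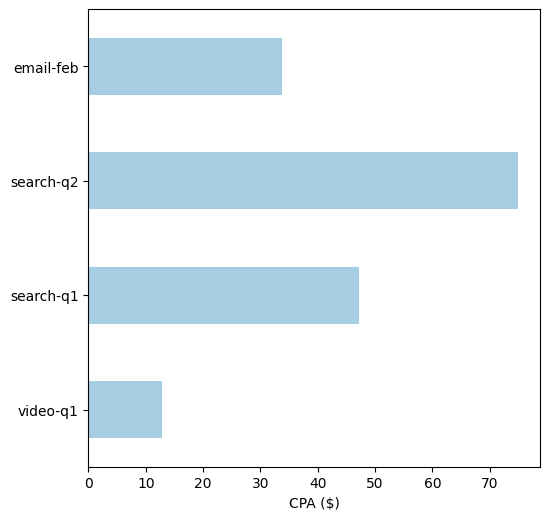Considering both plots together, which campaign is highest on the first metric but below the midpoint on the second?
video-q1

Chart 2 median CPA ($) ≈ 40; below-median campaigns: video-q1, email-feb. Among those, video-q1 has the highest count (k) (≈ 800).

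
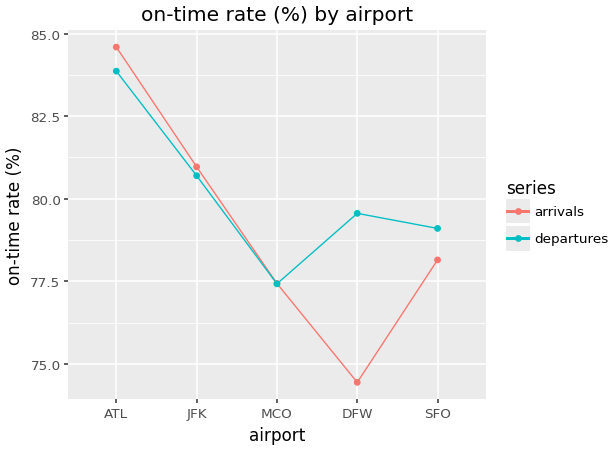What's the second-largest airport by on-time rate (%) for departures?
Top 3 for departures: ATL ≈ 84, JFK ≈ 81, DFW ≈ 80.

JFK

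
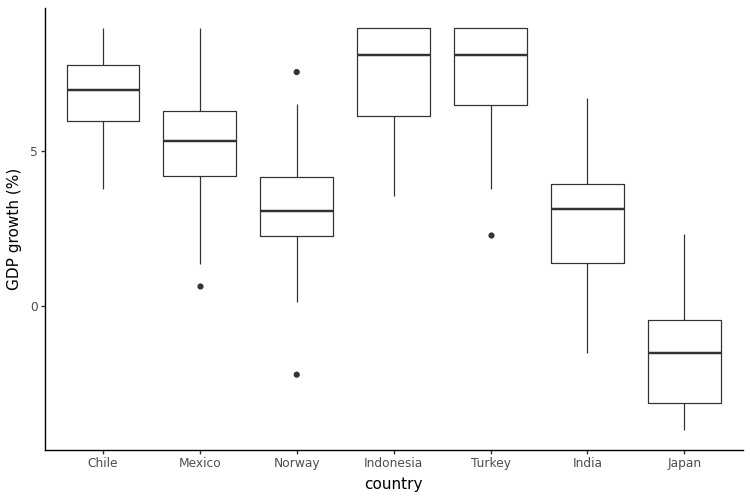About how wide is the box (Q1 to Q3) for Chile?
≈ 2

Q3 ≈ 8, Q1 ≈ 6; IQR ≈ 2.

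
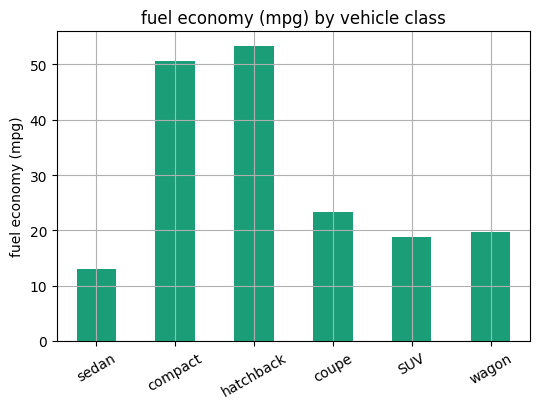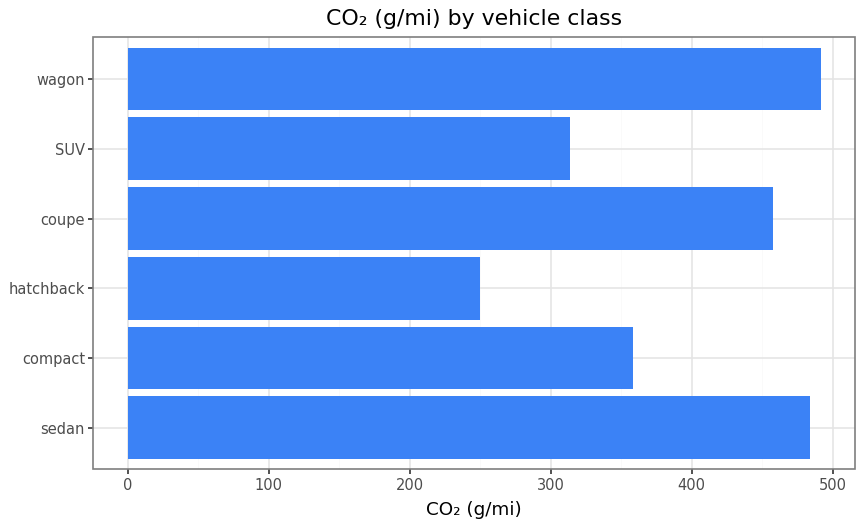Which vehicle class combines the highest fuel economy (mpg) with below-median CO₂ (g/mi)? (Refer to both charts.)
hatchback

Chart 2 median CO₂ (g/mi) ≈ 400; below-median vehicle classes: compact, hatchback, SUV. Among those, hatchback has the highest fuel economy (mpg) (≈ 55).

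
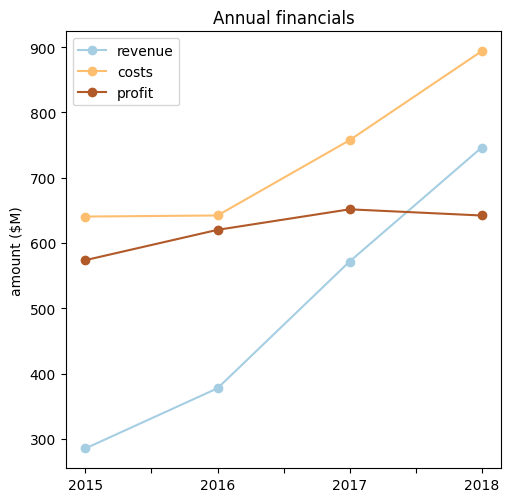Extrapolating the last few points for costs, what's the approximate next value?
≈ 1050

Last three: 600, 800, 900 → slope ≈ 150/step → next ≈ 1050.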